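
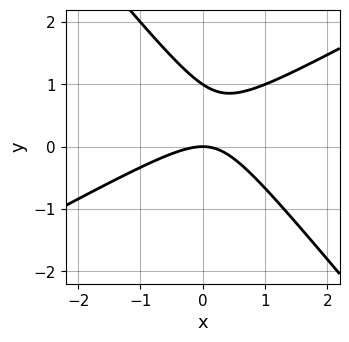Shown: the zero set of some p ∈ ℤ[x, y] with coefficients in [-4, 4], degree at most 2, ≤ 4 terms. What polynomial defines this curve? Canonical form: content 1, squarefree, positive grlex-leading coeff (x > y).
1. Degree: no degree-1 curve has this shape, so deg p = 2.
2. Against the integer gridlines: among the integer gridlines, it crosses the y-axis at y ∈ {0, 1}; it crosses the x-axis at the gridline x = 0.
3. The integer polynomial consistent with all of this is the stated p.

2*x^2 - 2*x*y - 3*y^2 + 3*y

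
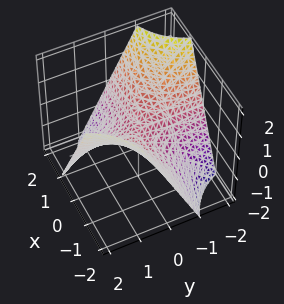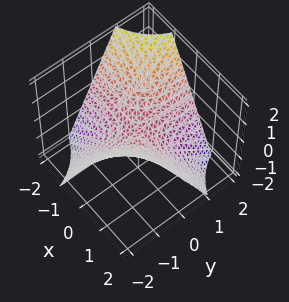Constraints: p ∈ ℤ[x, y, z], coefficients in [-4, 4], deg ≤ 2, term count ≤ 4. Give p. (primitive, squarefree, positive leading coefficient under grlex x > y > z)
1. Degree: a saddle surface; a quadric, so deg p = 2.
2. Checking where it meets the axes: every point of the y-axis in the box is on the surface; the visible x-axis segment lies entirely on the surface; one z-axis crossing is at z = 0.
3. Putting this together gives p.

x*y + z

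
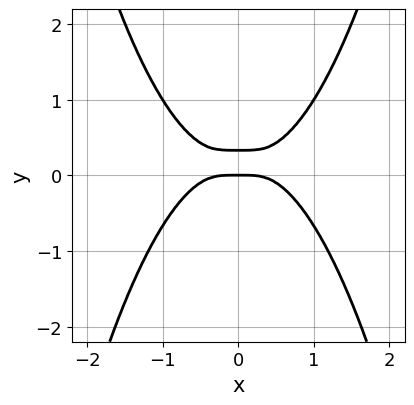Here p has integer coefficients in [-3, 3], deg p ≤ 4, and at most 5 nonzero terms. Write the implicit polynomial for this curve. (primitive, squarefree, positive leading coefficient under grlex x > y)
2*x^4 - 3*y^2 + y

(a) The degree is 4 — no degree-3 curve has this shape.
(b) Symmetries: it's symmetric under x → −x, forcing even powers of x.
(c) Checking where it meets the axes: one y-axis crossing is at y = 0; it meets the x-axis at x = 0 (among the integer gridlines).
(d) These observations pin down the coefficients.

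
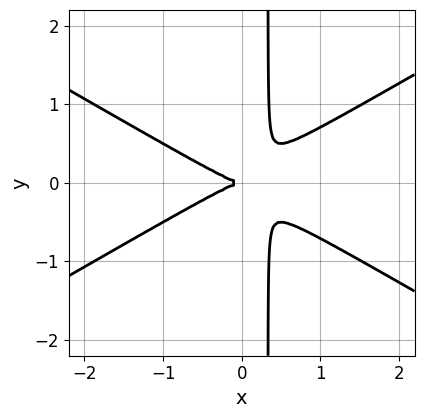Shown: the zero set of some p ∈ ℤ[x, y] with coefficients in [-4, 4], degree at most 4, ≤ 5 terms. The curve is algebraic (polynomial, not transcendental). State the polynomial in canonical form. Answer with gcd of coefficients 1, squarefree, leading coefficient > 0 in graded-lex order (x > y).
(a) The degree is 3 — a generic line meets the curve in up to 3 points.
(b) Symmetries: mirror symmetry y ↦ −y ⇒ only even powers of y.
(c) Checking where it meets the axes: one y-axis crossing is at y = 0; it meets the x-axis at x = 0 (among the integer gridlines).
(d) Solving for integer coefficients yields p as stated.

x^3 - 3*x*y^2 + y^2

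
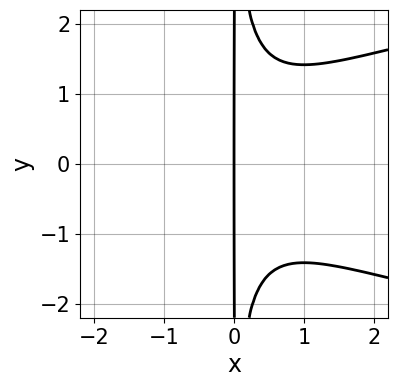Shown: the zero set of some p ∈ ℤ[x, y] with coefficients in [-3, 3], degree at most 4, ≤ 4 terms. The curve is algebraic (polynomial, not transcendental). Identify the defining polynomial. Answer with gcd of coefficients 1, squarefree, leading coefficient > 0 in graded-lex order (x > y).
First, degree: no degree-3 curve has this shape, so deg p = 4.
Next, symmetries: the y ↦ −y reflection is a symmetry, so y appears only in even powers.
Then, checking where it meets the axes: it crosses the x-axis at the gridline x = 0; every point of the y-axis in the box is on the curve.
Finally, putting this together gives p.

x^2*y^2 - x^3 - x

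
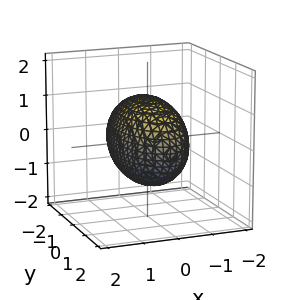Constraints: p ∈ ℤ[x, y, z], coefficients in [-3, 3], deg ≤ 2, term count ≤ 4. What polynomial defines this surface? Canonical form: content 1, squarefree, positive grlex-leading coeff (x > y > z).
3*x^2 + y^2 + 2*z^2 - 3

First, deg p = 2. A closed, bounded, convex surface; a quadric.
Then, symmetries: mirror symmetry x ↦ −x ⇒ only even powers of x; mirror symmetry z ↦ −z ⇒ only even powers of z; mirror symmetry y ↦ −y ⇒ only even powers of y.
Next, reading off the gridlines: among the integer gridlines, it crosses the x-axis at x ∈ {-1, 1}.
Finally, these observations pin down the coefficients.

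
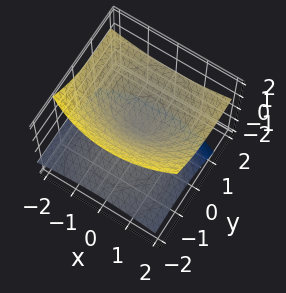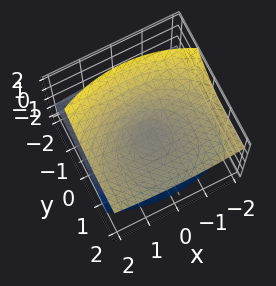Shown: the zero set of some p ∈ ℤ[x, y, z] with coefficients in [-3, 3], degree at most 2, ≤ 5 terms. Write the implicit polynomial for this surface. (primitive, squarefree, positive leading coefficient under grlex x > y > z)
First, degree: the shape is more complex than any degree-1 surface, so deg p = 2.
Then, checking where it meets the axes: it meets the y-axis at y = 0 (among the integer gridlines); it meets the x-axis at x = 0 (among the integer gridlines); it meets the z-axis at z = 0 (among the integer gridlines).
Finally, together with the visible shape, these determine p as stated.

x^2 + y^2 - 3*y*z - 3*z^2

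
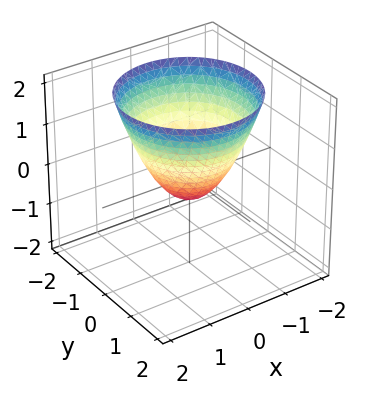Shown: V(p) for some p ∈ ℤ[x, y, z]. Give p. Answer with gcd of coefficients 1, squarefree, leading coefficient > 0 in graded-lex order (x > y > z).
Degree: the shape is more complex than any degree-1 surface, so deg p = 2.
Symmetries: every cross-section ⟂ z is a circle, so x, y appear only via x² + y².
From the visible intercepts: a circular section at z = 0 has radius between 0 and 1.
Putting this together gives p.

2*x^2 + 2*y^2 - 2*z - 1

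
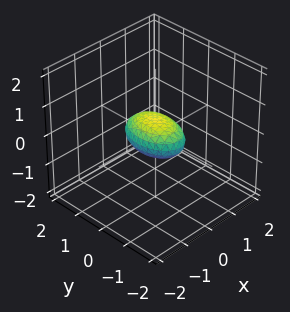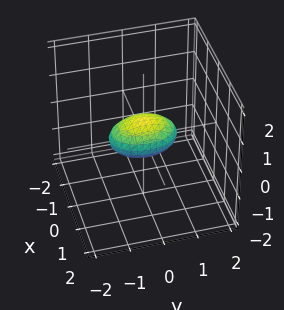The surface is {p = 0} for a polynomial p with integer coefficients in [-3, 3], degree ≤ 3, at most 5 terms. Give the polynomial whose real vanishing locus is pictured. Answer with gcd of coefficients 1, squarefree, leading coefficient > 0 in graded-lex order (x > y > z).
First, the degree is 2 — a closed, bounded, convex surface; a quadric.
Then, symmetries: mirror symmetry z ↦ −z ⇒ only even powers of z; it's symmetric under y → −y, forcing even powers of y; the x ↦ −x reflection is a symmetry, so x appears only in even powers.
Then, observable constraints: the y-axis gridline crossings are at y ∈ {-1, 1}.
Finally, solving for integer coefficients yields p as stated.

2*x^2 + y^2 + 3*z^2 - 1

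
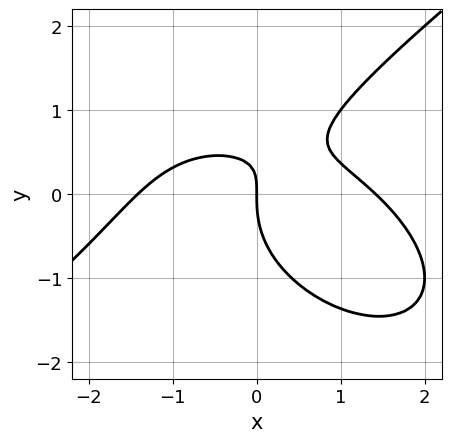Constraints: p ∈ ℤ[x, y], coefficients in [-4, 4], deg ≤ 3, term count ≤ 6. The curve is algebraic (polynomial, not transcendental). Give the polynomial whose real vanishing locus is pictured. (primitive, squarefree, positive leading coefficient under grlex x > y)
The degree is 3 — the shape is more complex than any degree-2 curve.
Observable constraints: it meets the y-axis at y = 0 (among the integer gridlines); it meets the x-axis at x = 0 (among the integer gridlines).
Matching integer coefficients to the picture gives p.

x^3 - 2*y^3 + 3*x*y - 2*x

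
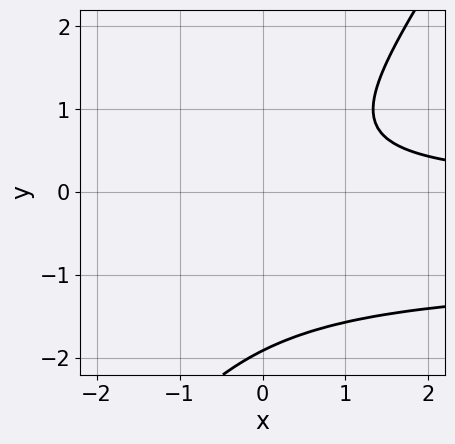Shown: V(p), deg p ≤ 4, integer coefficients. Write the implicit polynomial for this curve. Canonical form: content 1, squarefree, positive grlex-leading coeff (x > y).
3*x*y^2 - 2*y^3 + 3*x*y - 3*y^2 - 3

(a) The degree is 3 — the shape is more complex than any degree-2 curve.
(b) From the visible intercepts: no x-intercept at any integer in the box.
(c) Putting this together gives p.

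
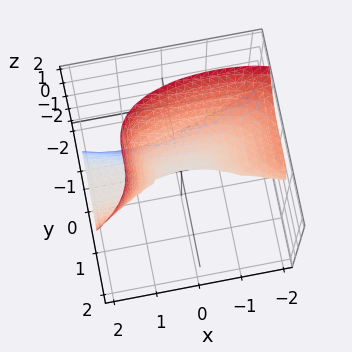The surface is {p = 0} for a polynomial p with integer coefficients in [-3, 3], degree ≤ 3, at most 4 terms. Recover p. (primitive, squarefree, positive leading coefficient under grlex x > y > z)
(a) The degree is 3 — no degree-2 surface has this shape.
(b) Against the integer gridlines: every point of the x-axis in the box is on the surface; one y-axis crossing is at y = 0.
(c) The integer polynomial consistent with all of this is the stated p.

x^2*z + x*z^2 - 3*y^3 - 2*z^2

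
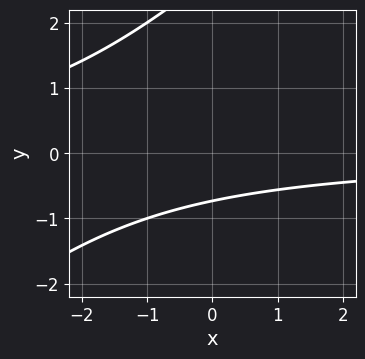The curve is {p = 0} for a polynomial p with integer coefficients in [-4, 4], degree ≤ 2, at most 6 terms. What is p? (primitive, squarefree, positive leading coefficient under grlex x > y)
x*y - y^2 + 2*y + 2

deg p = 2. A generic line meets the curve in up to 2 points.
Against the integer gridlines: the curve avoids every integer x-axis point in the box.
Assembling these constraints gives the stated polynomial.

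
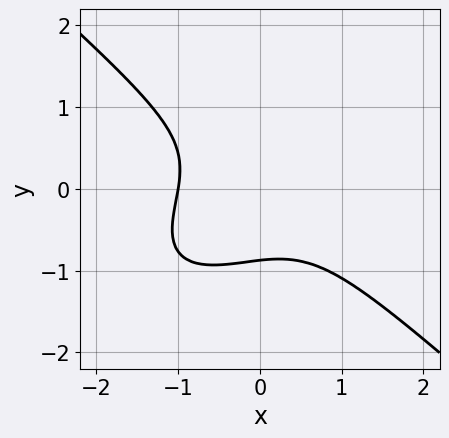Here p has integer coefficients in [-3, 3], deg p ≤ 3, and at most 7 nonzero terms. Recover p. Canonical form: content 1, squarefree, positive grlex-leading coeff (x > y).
1. Degree: no degree-2 curve has this shape, so deg p = 3.
2. From the axis intercepts and sections: it meets the x-axis at x = -1 (among the integer gridlines).
3. Putting this together gives p.

2*x^3 - x^2*y - x*y^2 + 3*y^3 + 2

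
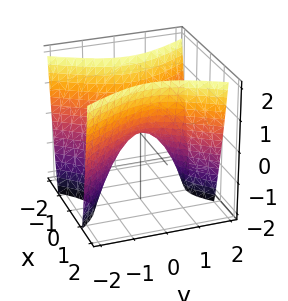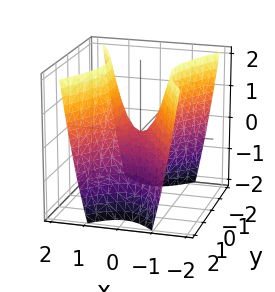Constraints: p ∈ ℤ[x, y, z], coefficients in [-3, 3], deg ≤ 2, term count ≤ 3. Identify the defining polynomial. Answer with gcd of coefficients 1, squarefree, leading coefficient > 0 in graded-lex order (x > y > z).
(a) deg p = 2. A saddle surface; a quadric.
(b) Symmetries: the x ↦ −x reflection is a symmetry, so x appears only in even powers; mirror symmetry y ↦ −y ⇒ only even powers of y.
(c) Against the integer gridlines: it crosses the x-axis at the gridline x = 0; one z-axis crossing is at z = 0; one y-axis crossing is at y = 0.
(d) Assembling these constraints gives the stated polynomial.

2*x^2 - y^2 - z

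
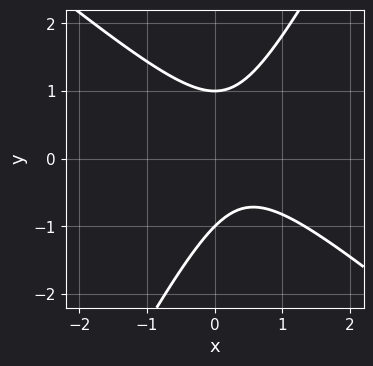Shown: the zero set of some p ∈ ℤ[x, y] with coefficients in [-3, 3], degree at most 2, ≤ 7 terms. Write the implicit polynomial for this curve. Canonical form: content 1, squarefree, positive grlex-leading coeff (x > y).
3*x^2 + 2*x*y - 2*y^2 - 2*x + 2

First, the degree is 2 — a generic line meets the curve in up to 2 points.
Then, checking where it meets the axes: it misses every integer gridline on the x-axis; the y-axis gridline crossings are at y ∈ {-1, 1}.
Finally, these observations pin down the coefficients.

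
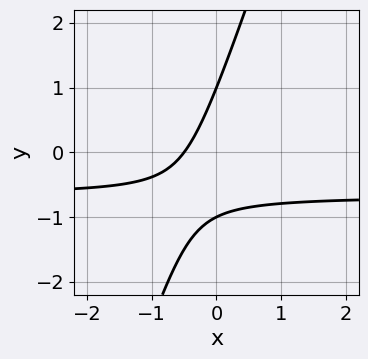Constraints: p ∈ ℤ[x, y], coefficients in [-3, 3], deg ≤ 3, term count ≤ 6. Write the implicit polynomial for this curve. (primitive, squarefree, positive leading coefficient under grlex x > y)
3*x*y - y^2 + 2*x + 1

(a) deg p = 2. No degree-1 curve has this shape.
(b) Observable constraints: the y-axis gridline crossings are at y ∈ {-1, 1}.
(c) Solving for integer coefficients yields p as stated.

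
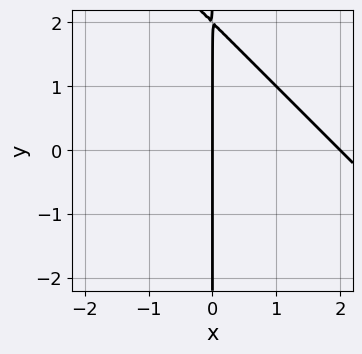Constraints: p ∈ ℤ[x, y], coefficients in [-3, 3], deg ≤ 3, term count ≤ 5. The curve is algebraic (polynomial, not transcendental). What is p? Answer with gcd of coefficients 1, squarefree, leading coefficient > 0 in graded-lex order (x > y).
x^2 + x*y - 2*x

First, the degree is 2 — no degree-1 curve has this shape.
Then, from the axis intercepts and sections: the visible y-axis segment lies entirely on the curve; among the integer gridlines, it crosses the x-axis at x ∈ {0, 2}.
Finally, these observations pin down the coefficients.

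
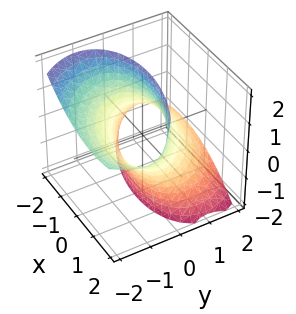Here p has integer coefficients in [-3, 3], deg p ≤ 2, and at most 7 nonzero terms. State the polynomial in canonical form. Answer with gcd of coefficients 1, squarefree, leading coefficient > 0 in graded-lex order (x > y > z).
First, deg p = 2. A generic line meets the surface in up to 2 points.
Next, from the visible intercepts: it misses every integer gridline on the z-axis; the y-axis gridline crossings are at y ∈ {-1, 1}.
Finally, matching integer coefficients to the picture gives p.

x^2 + x*y + 2*y^2 + 3*y*z - 2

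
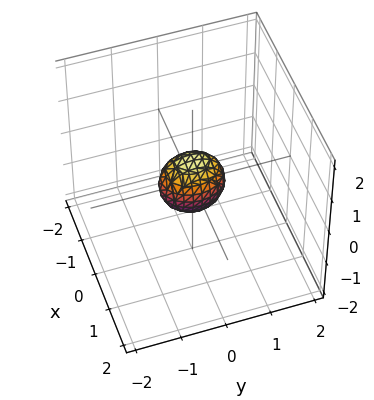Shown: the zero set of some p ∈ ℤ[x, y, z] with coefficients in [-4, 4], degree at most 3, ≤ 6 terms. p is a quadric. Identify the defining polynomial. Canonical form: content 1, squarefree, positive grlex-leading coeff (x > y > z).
3*x^2 + 2*y^2 + 2*z^2 - 1

First, deg p = 2. A closed, bounded, convex surface; a quadric.
Then, symmetries: mirror symmetry x ↦ −x ⇒ only even powers of x; it's symmetric under y → −y, forcing even powers of y; it's symmetric under z → −z, forcing even powers of z.
Finally, these observations pin down the coefficients.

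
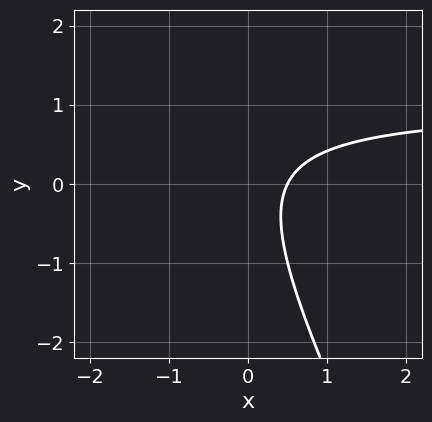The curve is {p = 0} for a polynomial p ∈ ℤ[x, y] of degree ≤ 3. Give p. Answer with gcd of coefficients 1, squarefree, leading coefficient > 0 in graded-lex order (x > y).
2*x*y + y^2 - 2*x + 1

1. The degree is 2 — a generic line meets the curve in up to 2 points.
2. Observable constraints: the curve avoids every integer y-axis point in the box.
3. Together with the visible shape, these determine p as stated.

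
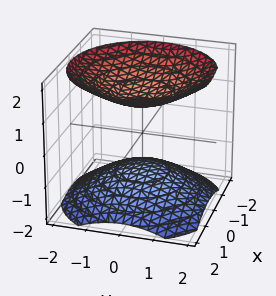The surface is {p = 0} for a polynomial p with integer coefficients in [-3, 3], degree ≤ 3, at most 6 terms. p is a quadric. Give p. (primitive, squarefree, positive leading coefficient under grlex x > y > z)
2*x^2 + 2*y^2 - 3*z^2 + 3

I count 2 distinct pieces. They look like related sheets of one shape, so recover p as a whole.
The degree is 2 — two sheets facing apart; a quadric.
Symmetries: it's symmetric under z → −z, forcing even powers of z; rotational symmetry about the z-axis ⇒ p depends on x, y only through x² + y².
Observable constraints: it misses every integer gridline on the y-axis; it misses every integer gridline on the x-axis; among the integer gridlines, it crosses the z-axis at z ∈ {-1, 1}.
The integer polynomial consistent with all of this is the stated p.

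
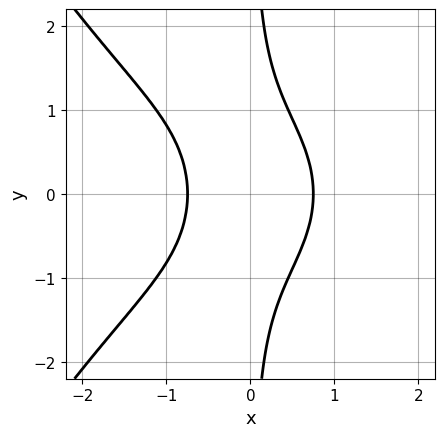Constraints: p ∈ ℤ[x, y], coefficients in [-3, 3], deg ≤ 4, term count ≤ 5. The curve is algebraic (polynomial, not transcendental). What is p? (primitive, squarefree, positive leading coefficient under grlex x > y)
Degree: no degree-3 curve has this shape, so deg p = 4.
Symmetries: the y ↦ −y reflection is a symmetry, so y appears only in even powers.
Against the integer gridlines: no y-intercept at any integer in the box.
Together with the visible shape, these determine p as stated.

x^4 + 3*x*y^2 + 3*x^2 - 2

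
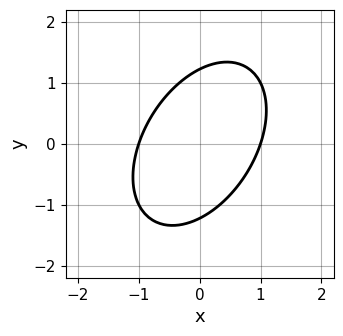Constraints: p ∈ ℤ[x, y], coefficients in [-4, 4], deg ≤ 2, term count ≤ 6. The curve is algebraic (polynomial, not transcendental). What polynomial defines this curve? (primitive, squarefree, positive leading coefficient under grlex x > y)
1. The degree is 2 — the shape is more complex than any degree-1 curve.
2. From the visible intercepts: among the integer gridlines, it crosses the x-axis at x ∈ {-1, 1}.
3. Assembling these constraints gives the stated polynomial.

3*x^2 - 2*x*y + 2*y^2 - 3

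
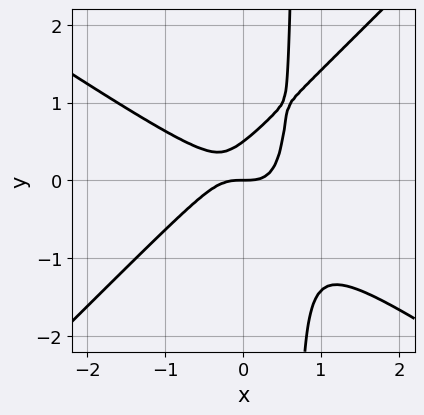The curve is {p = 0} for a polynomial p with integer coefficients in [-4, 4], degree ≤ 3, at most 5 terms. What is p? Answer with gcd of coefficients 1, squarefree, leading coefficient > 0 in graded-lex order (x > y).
(a) Degree: no degree-2 curve has this shape, so deg p = 3.
(b) From the axis intercepts and sections: it meets the y-axis at y = 0 (among the integer gridlines); it crosses the x-axis at the gridline x = 0.
(c) Together with the visible shape, these determine p as stated.

2*x^3 + x^2*y - 3*x*y^2 + 2*y^2 - y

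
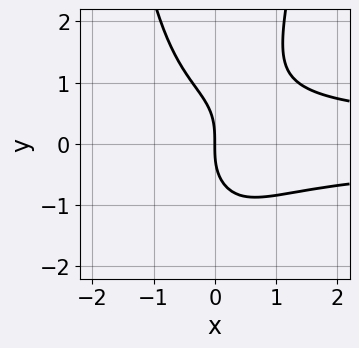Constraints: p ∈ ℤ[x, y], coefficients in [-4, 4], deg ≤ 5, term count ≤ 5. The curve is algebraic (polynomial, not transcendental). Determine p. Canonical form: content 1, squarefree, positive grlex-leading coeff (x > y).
deg p = 4. A generic line meets the curve in up to 4 points.
Checking where it meets the axes: it meets the y-axis at y = 0 (among the integer gridlines); it meets the x-axis at x = 0 (among the integer gridlines).
Together with the visible shape, these determine p as stated.

2*x^2*y^2 - y^3 - 2*x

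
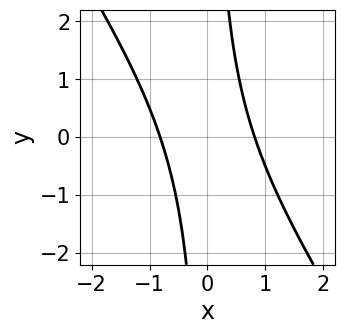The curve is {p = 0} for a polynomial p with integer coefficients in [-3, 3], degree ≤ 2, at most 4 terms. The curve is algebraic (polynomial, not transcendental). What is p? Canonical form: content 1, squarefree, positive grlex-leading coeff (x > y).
The degree is 2 — the shape is more complex than any degree-1 curve.
From the axis intercepts and sections: no y-intercept at any integer in the box.
Solving for integer coefficients yields p as stated.

3*x^2 + 2*x*y - 2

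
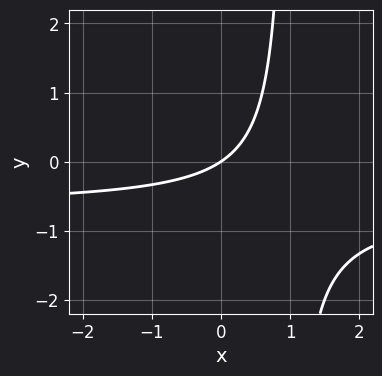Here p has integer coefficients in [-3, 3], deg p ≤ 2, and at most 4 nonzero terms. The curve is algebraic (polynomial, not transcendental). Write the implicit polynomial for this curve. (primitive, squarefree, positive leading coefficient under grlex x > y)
3*x*y + 2*x - 3*y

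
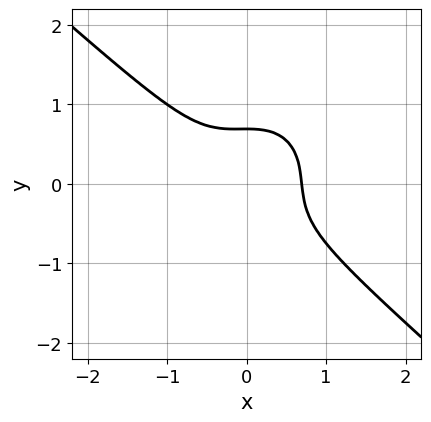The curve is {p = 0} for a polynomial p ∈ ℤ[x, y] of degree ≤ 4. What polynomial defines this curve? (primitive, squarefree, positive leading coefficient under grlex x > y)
1. The degree is 3 — a generic line meets the curve in up to 3 points.
2. Matching integer coefficients to the picture gives p.

3*x^3 + x^2*y + 3*y^3 - 1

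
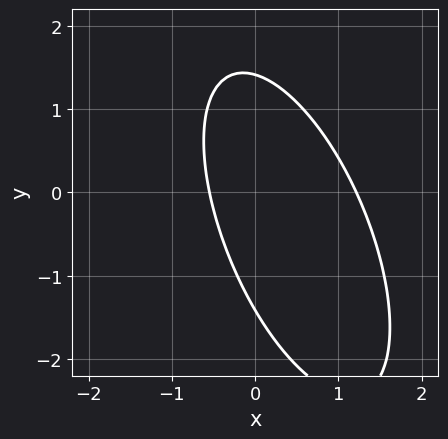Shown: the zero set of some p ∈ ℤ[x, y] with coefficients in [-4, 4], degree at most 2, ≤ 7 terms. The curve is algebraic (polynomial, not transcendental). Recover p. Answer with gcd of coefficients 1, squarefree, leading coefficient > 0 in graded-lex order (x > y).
3*x^2 + 2*x*y + y^2 - 2*x - 2

(a) deg p = 2. A generic line meets the curve in up to 2 points.
(b) Solving for integer coefficients yields p as stated.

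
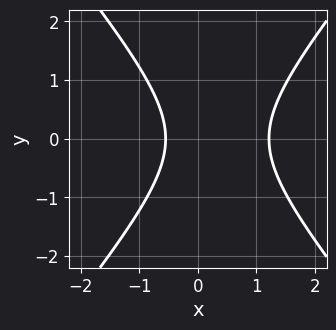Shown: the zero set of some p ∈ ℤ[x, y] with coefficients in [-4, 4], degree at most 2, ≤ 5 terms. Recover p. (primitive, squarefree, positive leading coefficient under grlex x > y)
3*x^2 - 2*y^2 - 2*x - 2

deg p = 2.
Symmetries: the y ↦ −y reflection is a symmetry, so y appears only in even powers.
Checking where it meets the axes: no y-intercept at any integer in the box.
These observations pin down the coefficients.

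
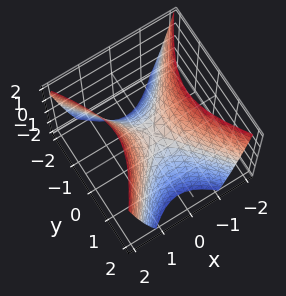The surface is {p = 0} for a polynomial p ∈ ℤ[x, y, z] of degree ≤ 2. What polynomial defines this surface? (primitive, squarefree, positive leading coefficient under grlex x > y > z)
(a) The degree is 2 — a hyperbolic paraboloid; a quadric.
(b) Symmetries: the x ↦ −x reflection is a symmetry, so x appears only in even powers; it's symmetric under y → −y, forcing even powers of y.
(c) From the visible intercepts: one x-axis crossing is at x = 0; it meets the y-axis at y = 0 (among the integer gridlines); it crosses the z-axis at the gridline z = 0.
(d) Solving for integer coefficients yields p as stated.

3*x^2 - 2*y^2 - 2*z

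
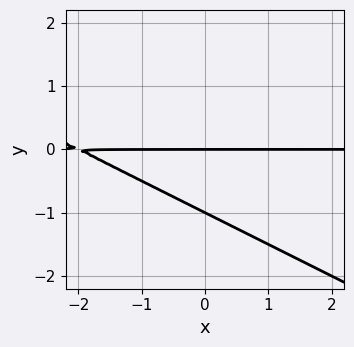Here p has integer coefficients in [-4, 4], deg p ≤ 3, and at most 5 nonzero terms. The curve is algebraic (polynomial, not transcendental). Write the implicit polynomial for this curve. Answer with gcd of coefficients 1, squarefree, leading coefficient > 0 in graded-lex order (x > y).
deg p = 2. The shape is more complex than any degree-1 curve.
Against the integer gridlines: the y-axis gridline crossings are at y ∈ {-1, 0}; the visible x-axis segment lies entirely on the curve.
These observations pin down the coefficients.

x*y + 2*y^2 + 2*y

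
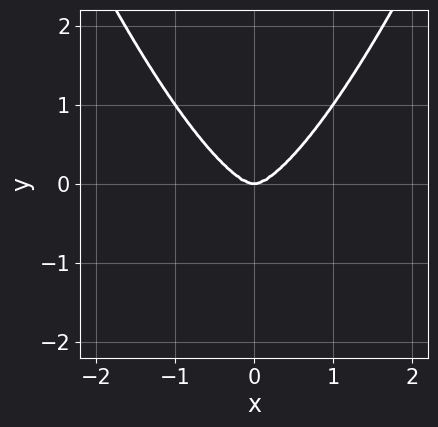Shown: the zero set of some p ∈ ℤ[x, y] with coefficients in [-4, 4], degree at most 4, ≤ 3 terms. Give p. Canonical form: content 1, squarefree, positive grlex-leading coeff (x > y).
1. The degree is 4 — no degree-3 curve has this shape.
2. Symmetries: the x ↦ −x reflection is a symmetry, so x appears only in even powers.
3. Reading off the gridlines: it meets the x-axis at x = 0 (among the integer gridlines); one y-axis crossing is at y = 0.
4. The integer polynomial consistent with all of this is the stated p.

3*x^4 - x^2*y - 2*y^3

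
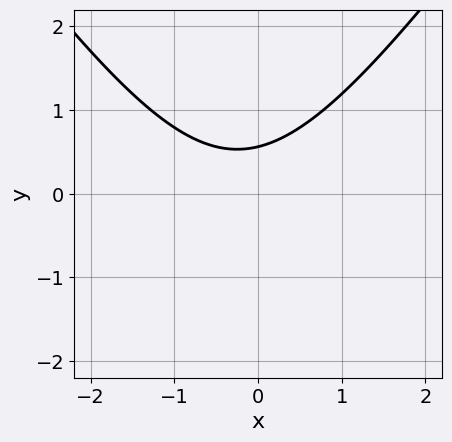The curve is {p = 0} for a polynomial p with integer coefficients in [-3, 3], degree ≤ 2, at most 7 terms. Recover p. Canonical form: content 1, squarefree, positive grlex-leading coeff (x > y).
2*x^2 - y^2 + x - 3*y + 2

Degree: a generic line meets the curve in up to 2 points, so deg p = 2.
Against the integer gridlines: it misses every integer gridline on the x-axis.
The integer polynomial consistent with all of this is the stated p.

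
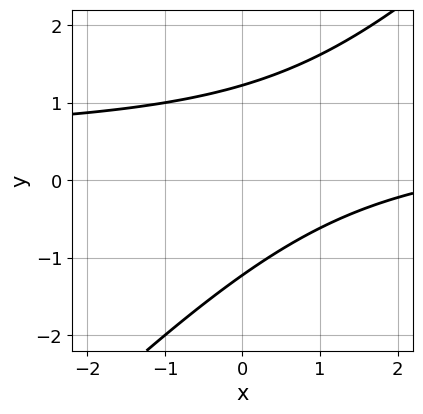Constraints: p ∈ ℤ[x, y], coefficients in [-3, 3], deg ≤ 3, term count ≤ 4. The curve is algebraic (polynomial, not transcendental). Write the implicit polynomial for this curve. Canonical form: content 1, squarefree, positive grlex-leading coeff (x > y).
2*x*y - 2*y^2 - x + 3

First, deg p = 2. A generic line meets the curve in up to 2 points.
Next, against the integer gridlines: no x-intercept at any integer in the box.
Finally, putting this together gives p.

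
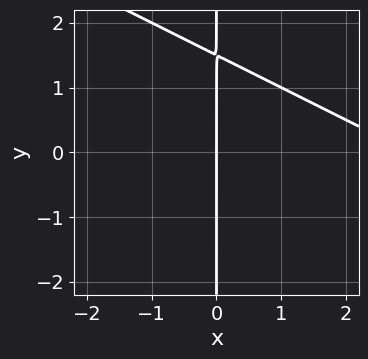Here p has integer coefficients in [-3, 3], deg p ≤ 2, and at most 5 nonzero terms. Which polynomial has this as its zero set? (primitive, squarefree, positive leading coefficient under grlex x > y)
x^2 + 2*x*y - 3*x

Degree: no degree-1 curve has this shape, so deg p = 2.
Checking where it meets the axes: one x-axis crossing is at x = 0; every point of the y-axis in the box is on the curve.
Fitting integer coefficients to these (and the overall shape) gives p.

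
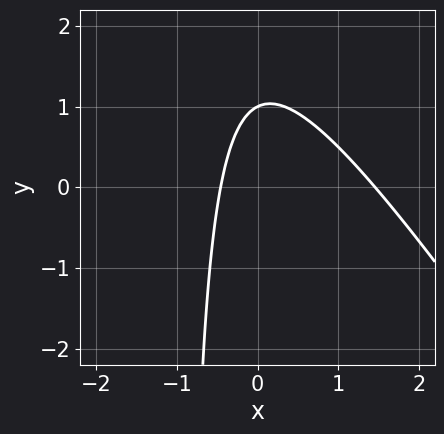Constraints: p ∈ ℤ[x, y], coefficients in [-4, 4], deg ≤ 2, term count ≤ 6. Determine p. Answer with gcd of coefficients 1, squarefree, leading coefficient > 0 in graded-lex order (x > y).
3*x^2 + 2*x*y - 3*x + 2*y - 2

First, the degree is 2 — no degree-1 curve has this shape.
Then, reading off the gridlines: it meets the y-axis at y = 1 (among the integer gridlines).
Finally, matching integer coefficients to the picture gives p.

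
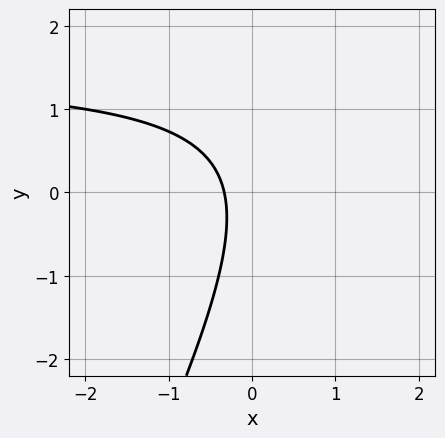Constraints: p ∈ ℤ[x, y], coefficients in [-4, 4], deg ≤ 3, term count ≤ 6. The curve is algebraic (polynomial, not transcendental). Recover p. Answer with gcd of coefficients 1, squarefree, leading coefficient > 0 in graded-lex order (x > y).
2*x*y - y^2 - 3*x - 1

Degree: a generic line meets the curve in up to 2 points, so deg p = 2.
Checking where it meets the axes: the curve avoids every integer y-axis point in the box.
Fitting integer coefficients to these (and the overall shape) gives p.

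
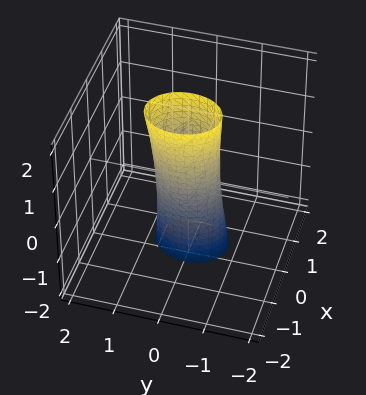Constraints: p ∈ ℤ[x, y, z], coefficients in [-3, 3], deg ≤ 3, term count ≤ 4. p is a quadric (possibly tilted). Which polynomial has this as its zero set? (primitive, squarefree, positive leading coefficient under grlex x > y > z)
3*x^2 + x*z + 2*y^2 - 1

1. The degree is 2 — no degree-1 surface has this shape.
2. Checking where it meets the axes: the surface avoids every integer z-axis point in the box.
3. The integer polynomial consistent with all of this is the stated p.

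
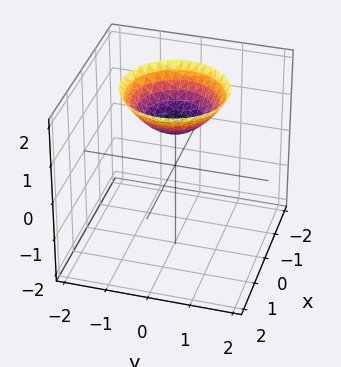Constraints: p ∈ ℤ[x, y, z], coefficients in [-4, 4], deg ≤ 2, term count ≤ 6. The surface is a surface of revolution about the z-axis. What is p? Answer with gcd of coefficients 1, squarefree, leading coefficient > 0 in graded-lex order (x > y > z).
2*x^2 + 2*y^2 - 3*z + 3

1. Degree: the shape is more complex than any degree-1 surface, so deg p = 2.
2. Symmetry: every cross-section ⟂ z is a circle, so x, y appear only via x² + y².
3. Observable constraints: it misses every integer gridline on the y-axis; a circular section at z = 2 has radius between 1 and 2; the surface avoids every integer x-axis point in the box.
4. Fitting integer coefficients to these (and the overall shape) gives p.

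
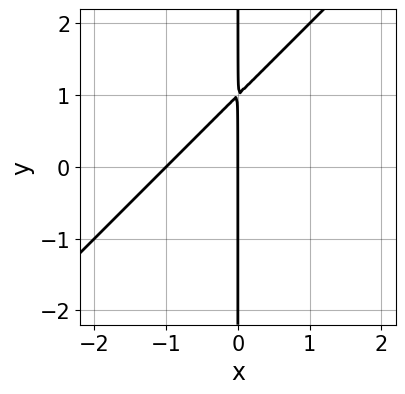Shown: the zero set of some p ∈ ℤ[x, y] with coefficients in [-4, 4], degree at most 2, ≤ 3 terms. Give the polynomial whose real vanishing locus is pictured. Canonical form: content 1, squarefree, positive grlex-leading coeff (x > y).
First, the degree is 2 — the shape is more complex than any degree-1 curve.
Next, reading off the gridlines: the visible y-axis segment lies entirely on the curve; the x-axis gridline crossings are at x ∈ {-1, 0}.
Finally, putting this together gives p.

x^2 - x*y + x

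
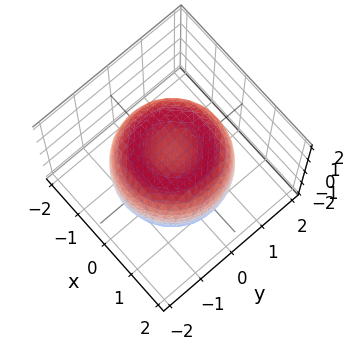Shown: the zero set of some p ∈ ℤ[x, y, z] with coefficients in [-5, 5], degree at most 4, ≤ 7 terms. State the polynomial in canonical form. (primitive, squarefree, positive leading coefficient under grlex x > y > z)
(a) Degree: a generic line meets the surface in up to 4 points, so deg p = 4.
(b) Symmetries: rotational symmetry about the z-axis ⇒ p depends on x, y only through x² + y².
(c) Against the integer gridlines: among the integer gridlines, it crosses the z-axis at z ∈ {-1, 1}; a circular section at z = 1 has radius between 1 and 2.
(d) Matching integer coefficients to the picture gives p.

2*x^4 + 4*x^2*y^2 + 2*y^4 - 3*x^2 - 3*y^2 + 3*z^2 - 3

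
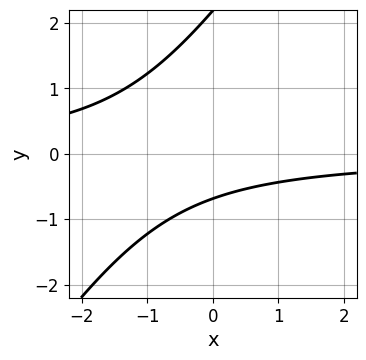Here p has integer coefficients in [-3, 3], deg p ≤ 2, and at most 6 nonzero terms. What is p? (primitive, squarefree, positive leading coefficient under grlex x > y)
(a) The degree is 2 — no degree-1 curve has this shape.
(b) From the visible intercepts: no x-intercept at any integer in the box.
(c) Fitting integer coefficients to these (and the overall shape) gives p.

3*x*y - 2*y^2 + 3*y + 3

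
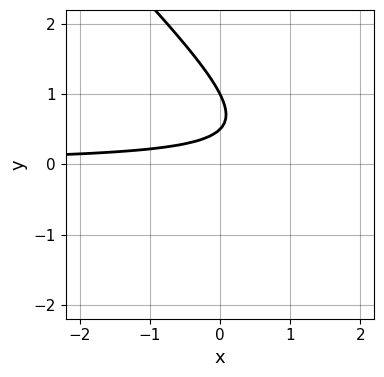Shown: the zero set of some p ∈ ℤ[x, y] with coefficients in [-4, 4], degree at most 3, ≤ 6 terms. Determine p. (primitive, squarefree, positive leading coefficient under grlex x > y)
2*x*y + 2*y^2 - 3*y + 1

(a) deg p = 2.
(b) From the visible intercepts: the curve avoids every integer x-axis point in the box; it crosses the y-axis at the gridline y = 1.
(c) Together with the visible shape, these determine p as stated.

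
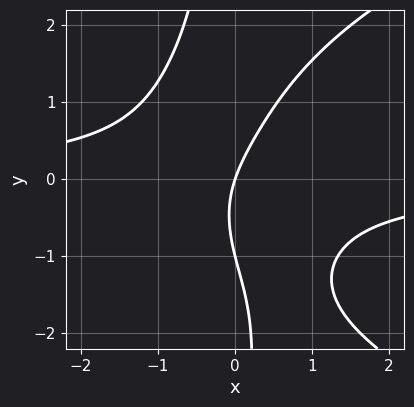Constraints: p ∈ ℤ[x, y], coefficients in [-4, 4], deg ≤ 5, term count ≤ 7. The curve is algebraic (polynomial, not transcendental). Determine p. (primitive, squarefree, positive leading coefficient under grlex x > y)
x*y^3 - 3*x^2*y + y^2 - 3*x + y

(a) The degree is 4 — the shape is more complex than any degree-3 curve.
(b) Checking where it meets the axes: it crosses the x-axis at the gridline x = 0; the y-axis gridline crossings are at y ∈ {-1, 0}.
(c) Putting this together gives p.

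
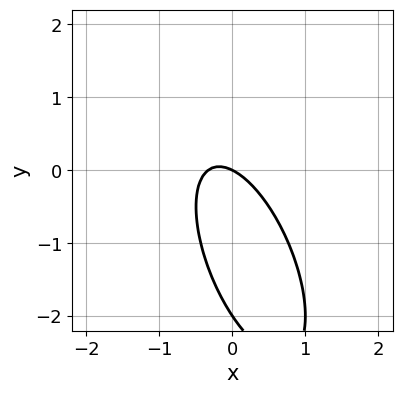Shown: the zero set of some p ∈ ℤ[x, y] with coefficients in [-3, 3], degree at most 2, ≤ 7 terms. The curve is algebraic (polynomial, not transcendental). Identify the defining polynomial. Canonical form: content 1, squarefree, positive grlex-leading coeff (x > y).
3*x^2 + 2*x*y + y^2 + x + 2*y

First, the degree is 2 — a generic line meets the curve in up to 2 points.
Then, from the axis intercepts and sections: it crosses the x-axis at the gridline x = 0; the y-axis gridline crossings are at y ∈ {-2, 0}.
Finally, these observations pin down the coefficients.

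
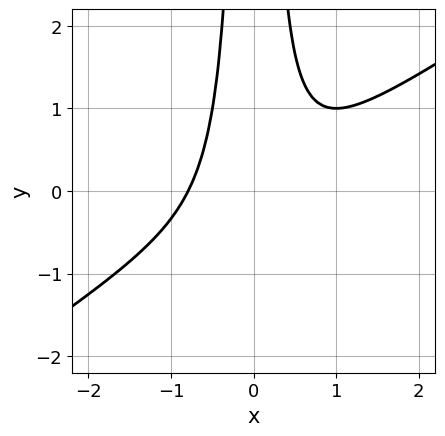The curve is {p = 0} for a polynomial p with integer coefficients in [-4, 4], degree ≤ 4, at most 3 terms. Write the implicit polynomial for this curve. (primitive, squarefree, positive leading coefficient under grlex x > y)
2*x^3 - 3*x^2*y + 1

Degree: the shape is more complex than any degree-2 curve, so deg p = 3.
Checking where it meets the axes: no y-intercept at any integer in the box.
These observations pin down the coefficients.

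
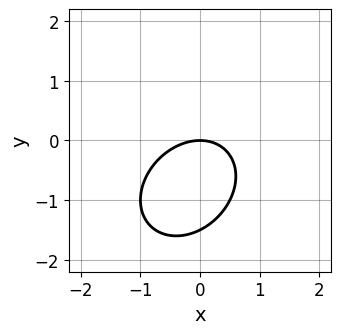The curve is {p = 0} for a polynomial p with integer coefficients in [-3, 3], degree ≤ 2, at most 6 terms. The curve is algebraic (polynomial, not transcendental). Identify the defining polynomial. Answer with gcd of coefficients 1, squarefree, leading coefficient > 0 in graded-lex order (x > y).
2*x^2 - x*y + 2*y^2 + 3*y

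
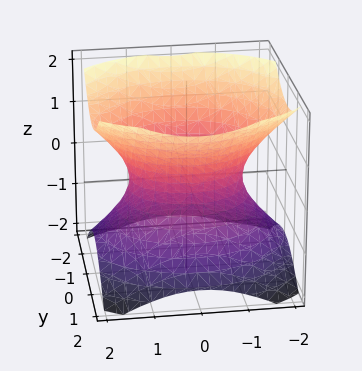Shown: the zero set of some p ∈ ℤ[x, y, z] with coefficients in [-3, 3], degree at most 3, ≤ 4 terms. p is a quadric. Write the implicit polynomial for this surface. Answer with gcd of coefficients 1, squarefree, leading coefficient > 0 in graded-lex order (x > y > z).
First, the degree is 2 — one connected sheet with a waist; a quadric.
Next, symmetries: the z ↦ −z reflection is a symmetry, so z appears only in even powers; it's symmetric under x → −x, forcing even powers of x; it's symmetric under y → −y, forcing even powers of y.
Then, against the integer gridlines: the y-axis gridline crossings are at y ∈ {-1, 1}; it misses every integer gridline on the z-axis.
Finally, fitting integer coefficients to these (and the overall shape) gives p.

2*x^2 + 3*y^2 - 3*z^2 - 3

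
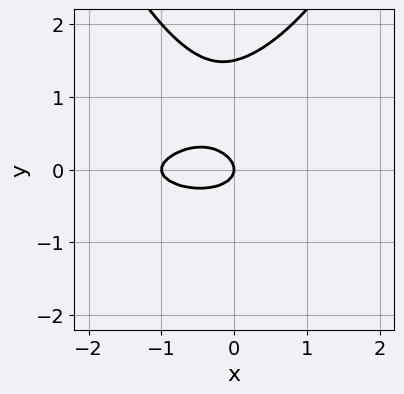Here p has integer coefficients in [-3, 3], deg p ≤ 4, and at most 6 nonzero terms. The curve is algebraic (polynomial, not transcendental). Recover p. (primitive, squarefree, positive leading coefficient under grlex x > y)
x^2*y^2 - 2*y^3 + x^2 + 3*y^2 + x

(a) Degree: no degree-3 curve has this shape, so deg p = 4.
(b) From the visible intercepts: among the integer gridlines, it crosses the x-axis at x ∈ {-1, 0}; one y-axis crossing is at y = 0.
(c) Assembling these constraints gives the stated polynomial.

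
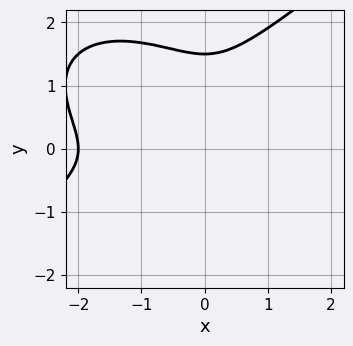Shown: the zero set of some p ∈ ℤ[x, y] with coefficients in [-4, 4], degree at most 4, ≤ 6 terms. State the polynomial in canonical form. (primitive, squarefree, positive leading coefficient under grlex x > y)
x^3 - 2*y^3 + 2*x^2 + 3*y^2

Degree: the shape is more complex than any degree-2 curve, so deg p = 3.
From the visible intercepts: it meets the x-axis at x = -2 (among the integer gridlines).
Fitting integer coefficients to these (and the overall shape) gives p.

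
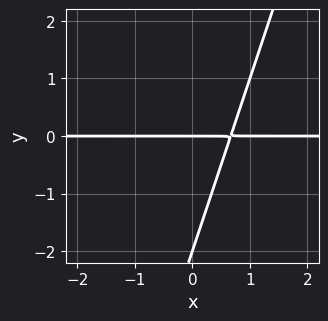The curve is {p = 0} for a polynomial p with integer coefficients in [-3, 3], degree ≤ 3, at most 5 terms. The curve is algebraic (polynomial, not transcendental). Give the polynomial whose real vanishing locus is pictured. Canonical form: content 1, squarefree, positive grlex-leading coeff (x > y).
3*x*y - y^2 - 2*y

Degree: a generic line meets the curve in up to 2 points, so deg p = 2.
From the visible intercepts: the y-axis gridline crossings are at y ∈ {-2, 0}; the visible x-axis segment lies entirely on the curve.
These observations pin down the coefficients.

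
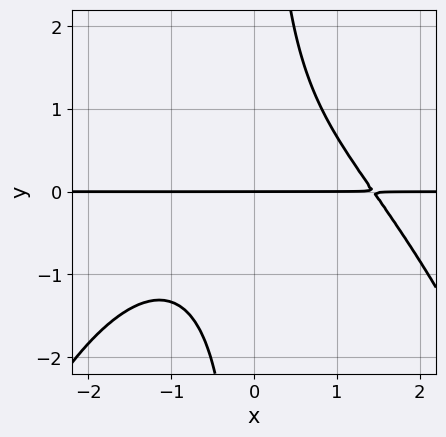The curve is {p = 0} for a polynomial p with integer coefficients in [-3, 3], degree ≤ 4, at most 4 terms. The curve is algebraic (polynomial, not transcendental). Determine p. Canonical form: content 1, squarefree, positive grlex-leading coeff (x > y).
x^3*y + 3*x*y^2 - 3*y

Degree: a generic line meets the curve in up to 4 points, so deg p = 4.
From the axis intercepts and sections: the visible x-axis segment lies entirely on the curve; it crosses the y-axis at the gridline y = 0.
Fitting integer coefficients to these (and the overall shape) gives p.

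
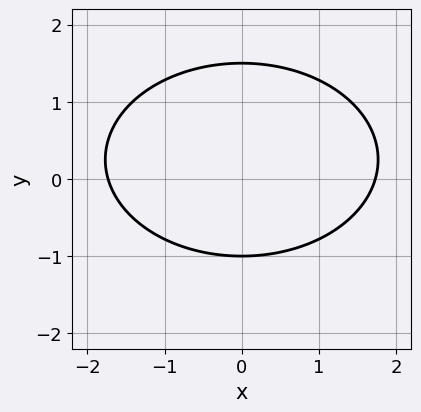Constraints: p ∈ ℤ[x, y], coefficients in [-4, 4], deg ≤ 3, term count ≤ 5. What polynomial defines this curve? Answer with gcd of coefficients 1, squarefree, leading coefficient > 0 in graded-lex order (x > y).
x^2 + 2*y^2 - y - 3

The degree is 2 — the shape is more complex than any degree-1 curve.
Symmetries: the x ↦ −x reflection is a symmetry, so x appears only in even powers.
From the visible intercepts: it meets the y-axis at y = -1 (among the integer gridlines).
Assembling these constraints gives the stated polynomial.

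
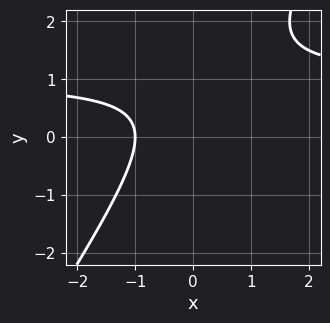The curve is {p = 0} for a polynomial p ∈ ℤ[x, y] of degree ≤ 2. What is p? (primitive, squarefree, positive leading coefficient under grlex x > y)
3*x*y - 2*y^2 - 3*x + 3*y - 3

First, deg p = 2. A generic line meets the curve in up to 2 points.
Next, checking where it meets the axes: one x-axis crossing is at x = -1; it misses every integer gridline on the y-axis.
Finally, together with the visible shape, these determine p as stated.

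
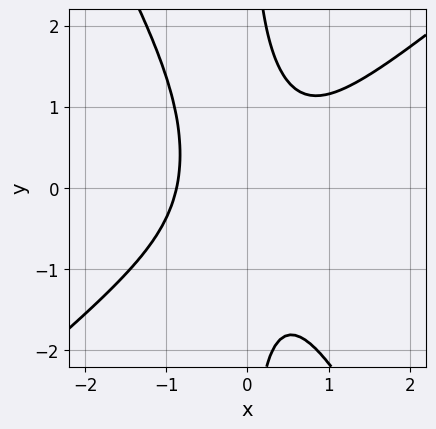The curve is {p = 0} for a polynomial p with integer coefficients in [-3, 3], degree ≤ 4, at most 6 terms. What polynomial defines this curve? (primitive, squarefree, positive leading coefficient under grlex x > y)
Degree: the shape is more complex than any degree-2 curve, so deg p = 3.
Observable constraints: no y-intercept at any integer in the box.
Putting this together gives p.

3*x^3 - 2*x^2*y - 2*x*y^2 + 2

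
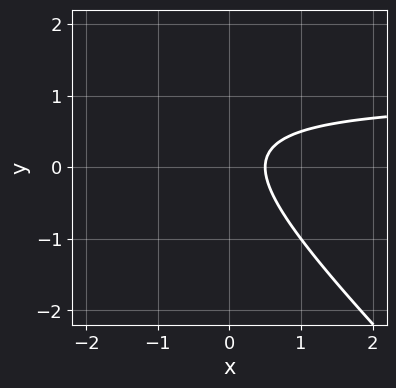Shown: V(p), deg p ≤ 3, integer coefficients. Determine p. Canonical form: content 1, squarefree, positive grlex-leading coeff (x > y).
deg p = 2.
Reading off the gridlines: it misses every integer gridline on the y-axis.
These observations pin down the coefficients.

2*x*y + 2*y^2 - 2*x - y + 1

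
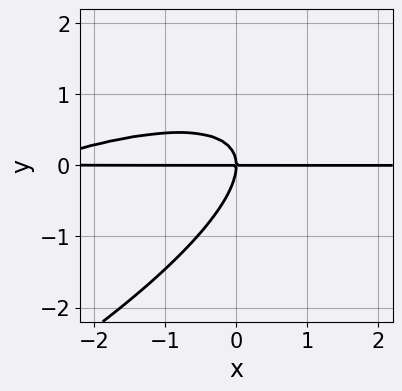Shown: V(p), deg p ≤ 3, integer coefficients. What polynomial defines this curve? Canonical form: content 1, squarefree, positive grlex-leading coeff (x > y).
(a) Degree: a generic line meets the curve in up to 3 points, so deg p = 3.
(b) Checking where it meets the axes: it meets the y-axis at y = 0 (among the integer gridlines); the visible x-axis segment lies entirely on the curve.
(c) Putting this together gives p.

x^2*y - 3*x*y^2 + 3*y^3 + 3*x*y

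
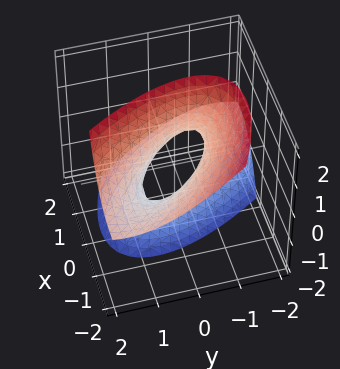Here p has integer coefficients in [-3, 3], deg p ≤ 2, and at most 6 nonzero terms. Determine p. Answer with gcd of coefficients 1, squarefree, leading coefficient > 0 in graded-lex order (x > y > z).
2*x^2 + 3*x*y + 3*x*z + 2*y^2 - z^2 - 1

1. Degree: a generic line meets the surface in up to 2 points, so deg p = 2.
2. Observable constraints: it misses every integer gridline on the z-axis.
3. The integer polynomial consistent with all of this is the stated p.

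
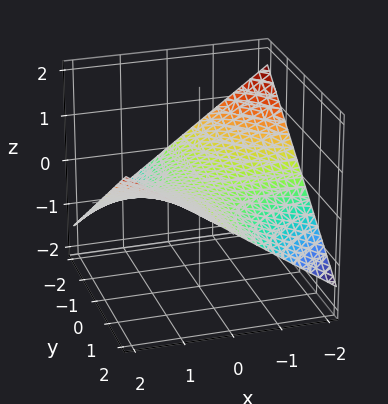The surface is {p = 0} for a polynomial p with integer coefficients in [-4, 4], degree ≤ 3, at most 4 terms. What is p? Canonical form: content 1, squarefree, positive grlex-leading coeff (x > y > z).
x*y - 3*z

(a) Degree: a hyperbolic paraboloid; a quadric, so deg p = 2.
(b) From the visible intercepts: the visible x-axis segment lies entirely on the surface; the visible y-axis segment lies entirely on the surface; it crosses the z-axis at the gridline z = 0.
(c) Solving for integer coefficients yields p as stated.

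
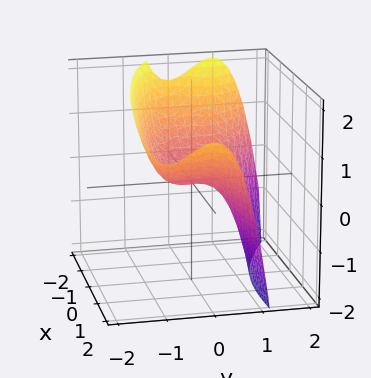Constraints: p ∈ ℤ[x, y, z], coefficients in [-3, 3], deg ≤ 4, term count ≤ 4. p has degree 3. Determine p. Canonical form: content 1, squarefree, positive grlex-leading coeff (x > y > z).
(a) deg p = 3. A generic line meets the surface in up to 3 points.
(b) Observable constraints: it meets the y-axis at y = 0 (among the integer gridlines); one x-axis crossing is at x = 0.
(c) Solving for integer coefficients yields p as stated.

2*x*y^2 + 3*y^3 - x^2 + 3*z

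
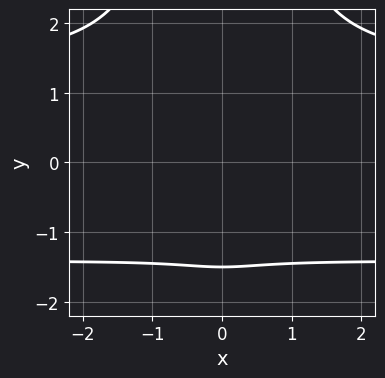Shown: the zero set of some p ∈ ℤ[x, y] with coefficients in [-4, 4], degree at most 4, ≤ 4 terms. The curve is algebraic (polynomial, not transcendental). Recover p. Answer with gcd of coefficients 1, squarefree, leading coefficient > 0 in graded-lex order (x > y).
1. deg p = 4.
2. Symmetries: the x ↦ −x reflection is a symmetry, so x appears only in even powers.
3. Observable constraints: it misses every integer gridline on the x-axis.
4. Together with the visible shape, these determine p as stated.

x^2*y^2 - 2*x^2 - 2*y - 3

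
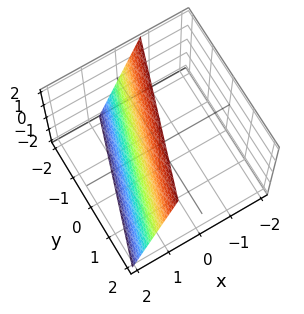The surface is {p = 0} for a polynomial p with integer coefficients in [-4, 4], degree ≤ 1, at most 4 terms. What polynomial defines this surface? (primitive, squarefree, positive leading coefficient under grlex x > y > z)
3*x - y + z - 2

1. deg p = 1. Every cross-section is a straight line — this is a plane.
2. Observable constraints: it meets the y-axis at y = -2 (among the integer gridlines); one z-axis crossing is at z = 2.
3. These observations pin down the coefficients.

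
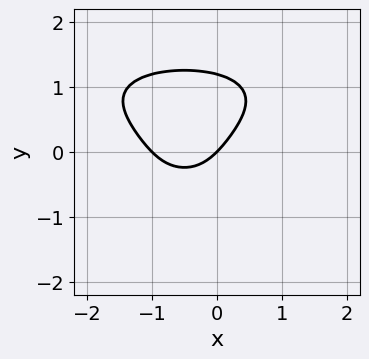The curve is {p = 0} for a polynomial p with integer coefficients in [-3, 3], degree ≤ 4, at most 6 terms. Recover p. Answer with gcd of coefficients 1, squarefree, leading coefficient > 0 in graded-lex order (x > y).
2*y^4 - y^3 + 2*x^2 + 2*x - 2*y

1. The degree is 4 — a generic line meets the curve in up to 4 points.
2. Checking where it meets the axes: the x-axis gridline crossings are at x ∈ {-1, 0}; one y-axis crossing is at y = 0.
3. The integer polynomial consistent with all of this is the stated p.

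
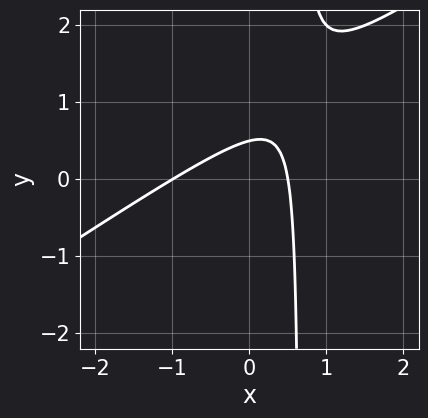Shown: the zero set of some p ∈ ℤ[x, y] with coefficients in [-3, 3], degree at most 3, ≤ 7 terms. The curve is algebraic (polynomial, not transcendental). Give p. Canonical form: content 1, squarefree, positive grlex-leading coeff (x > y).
2*x^2 - 3*x*y + x + 2*y - 1

The degree is 2 — a generic line meets the curve in up to 2 points.
Reading off the gridlines: it meets the x-axis at x = -1 (among the integer gridlines).
Assembling these constraints gives the stated polynomial.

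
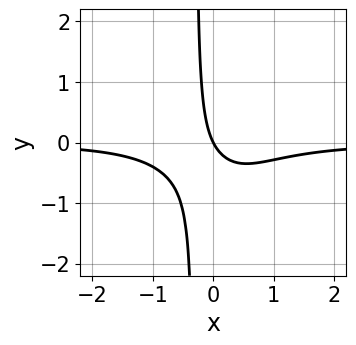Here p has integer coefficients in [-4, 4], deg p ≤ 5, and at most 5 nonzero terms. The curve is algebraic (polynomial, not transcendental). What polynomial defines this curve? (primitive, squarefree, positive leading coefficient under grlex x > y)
First, deg p = 4. No degree-3 curve has this shape.
Then, observable constraints: it meets the x-axis at x = 0 (among the integer gridlines); one y-axis crossing is at y = 0.
Finally, together with the visible shape, these determine p as stated.

3*x^3*y + 3*x*y + 2*x + y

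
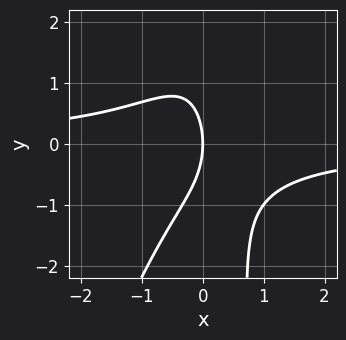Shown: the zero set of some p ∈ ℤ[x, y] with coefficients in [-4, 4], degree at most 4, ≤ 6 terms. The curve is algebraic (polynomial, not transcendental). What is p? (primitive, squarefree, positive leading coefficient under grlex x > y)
3*x^2*y - x*y^2 + y^2 + 3*x

1. deg p = 3. A generic line meets the curve in up to 3 points.
2. Observable constraints: one y-axis crossing is at y = 0; one x-axis crossing is at x = 0.
3. These observations pin down the coefficients.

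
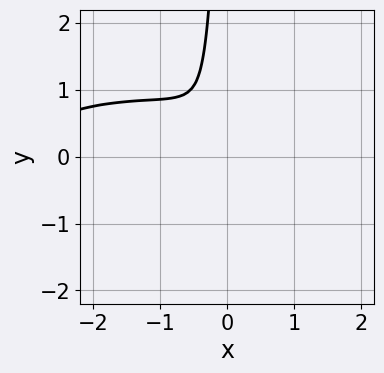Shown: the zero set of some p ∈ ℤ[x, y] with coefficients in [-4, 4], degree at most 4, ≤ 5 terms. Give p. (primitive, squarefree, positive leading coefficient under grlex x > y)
2*x*y^3 + x^3 + 3*x*y^2 + 3*x^2 + 2*y^2

First, deg p = 4. A generic line meets the curve in up to 4 points.
Finally, the integer polynomial consistent with all of this is the stated p.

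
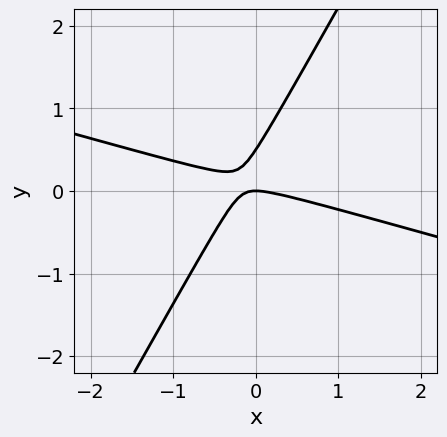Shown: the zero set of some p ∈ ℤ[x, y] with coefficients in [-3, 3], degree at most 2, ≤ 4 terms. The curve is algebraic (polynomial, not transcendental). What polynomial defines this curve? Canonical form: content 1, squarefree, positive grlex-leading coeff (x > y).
deg p = 2. The shape is more complex than any degree-1 curve.
Against the integer gridlines: it crosses the x-axis at the gridline x = 0; one y-axis crossing is at y = 0.
These observations pin down the coefficients.

x^2 + 3*x*y - 2*y^2 + y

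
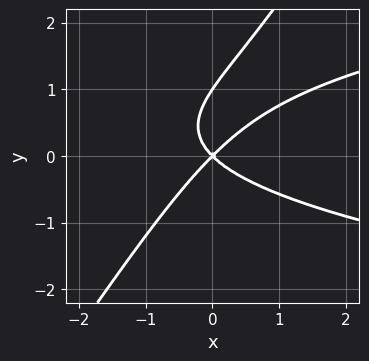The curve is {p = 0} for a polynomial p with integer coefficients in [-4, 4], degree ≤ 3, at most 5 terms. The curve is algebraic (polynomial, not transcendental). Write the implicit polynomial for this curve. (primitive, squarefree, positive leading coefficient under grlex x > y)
3*x*y^2 - 2*y^3 - 2*x^2 + 2*y^2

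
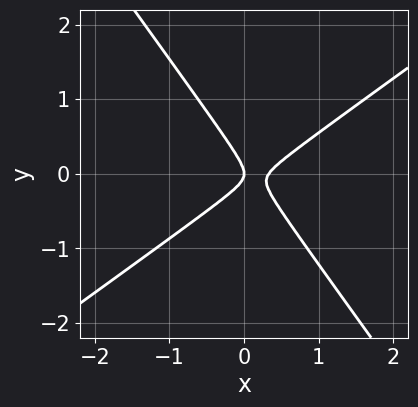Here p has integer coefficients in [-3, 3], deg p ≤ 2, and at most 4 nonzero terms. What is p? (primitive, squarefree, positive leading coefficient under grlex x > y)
3*x^2 - 2*x*y - 3*y^2 - x

1. Degree: the shape is more complex than any degree-1 curve, so deg p = 2.
2. Checking where it meets the axes: one y-axis crossing is at y = 0; one x-axis crossing is at x = 0.
3. Assembling these constraints gives the stated polynomial.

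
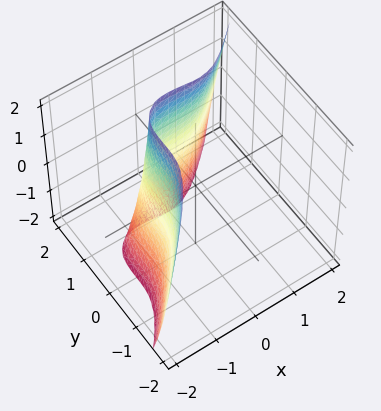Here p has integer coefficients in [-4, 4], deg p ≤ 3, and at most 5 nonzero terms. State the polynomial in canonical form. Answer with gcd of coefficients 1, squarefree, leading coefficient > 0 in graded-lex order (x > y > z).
2*x^3 - x^2*z - 2*y^3 + 2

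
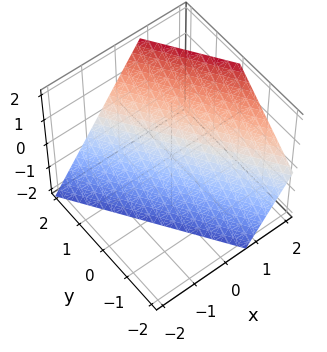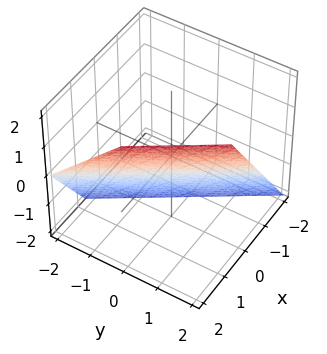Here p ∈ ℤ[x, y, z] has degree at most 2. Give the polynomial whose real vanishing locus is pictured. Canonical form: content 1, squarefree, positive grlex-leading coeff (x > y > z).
3*x + 2*y - 2*z - 2

First, deg p = 1. Every cross-section is a straight line — this is a plane.
Then, reading off the gridlines: it meets the z-axis at z = -1 (among the integer gridlines); it meets the y-axis at y = 1 (among the integer gridlines).
Finally, fitting integer coefficients to these (and the overall shape) gives p.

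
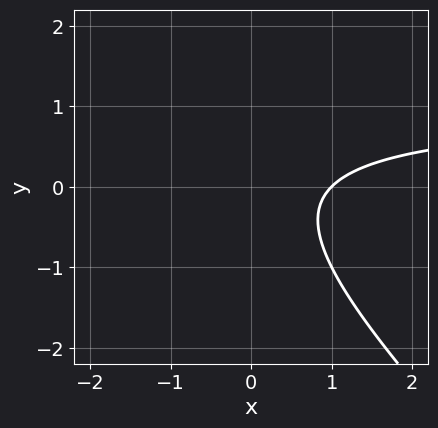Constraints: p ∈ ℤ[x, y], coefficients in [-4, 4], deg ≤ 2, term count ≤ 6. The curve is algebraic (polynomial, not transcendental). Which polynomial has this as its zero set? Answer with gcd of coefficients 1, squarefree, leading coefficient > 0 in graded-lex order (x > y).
x*y + y^2 - x + 1

Degree: no degree-1 curve has this shape, so deg p = 2.
Reading off the gridlines: one x-axis crossing is at x = 1; the curve avoids every integer y-axis point in the box.
Matching integer coefficients to the picture gives p.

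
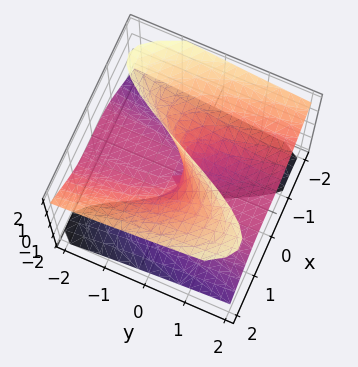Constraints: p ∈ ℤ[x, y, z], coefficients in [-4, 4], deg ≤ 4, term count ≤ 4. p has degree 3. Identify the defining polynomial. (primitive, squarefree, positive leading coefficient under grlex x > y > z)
2*x^3 - 3*x*z^2 + 3*y*z

1. deg p = 3. A generic line meets the surface in up to 3 points.
2. From the axis intercepts and sections: every point of the y-axis in the box is on the surface; it meets the x-axis at x = 0 (among the integer gridlines); the visible z-axis segment lies entirely on the surface.
3. Fitting integer coefficients to these (and the overall shape) gives p.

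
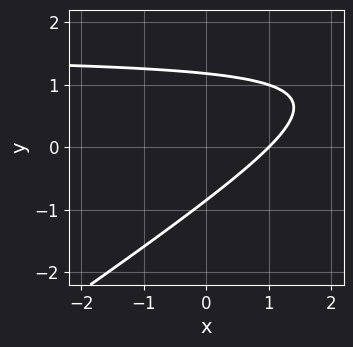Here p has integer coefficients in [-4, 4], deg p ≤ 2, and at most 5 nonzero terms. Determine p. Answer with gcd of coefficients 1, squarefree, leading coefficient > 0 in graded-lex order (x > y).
(a) Degree: no degree-1 curve has this shape, so deg p = 2.
(b) Observable constraints: it crosses the x-axis at the gridline x = 1.
(c) Matching integer coefficients to the picture gives p.

2*x*y - 3*y^2 - 3*x + y + 3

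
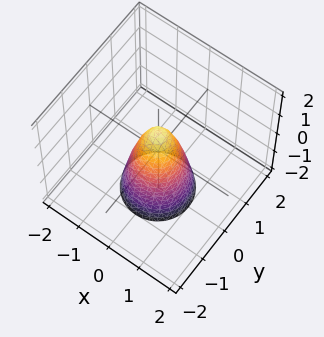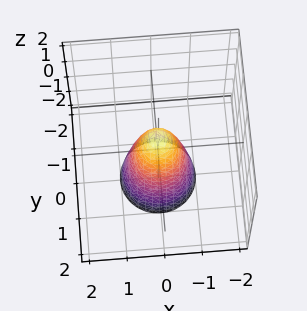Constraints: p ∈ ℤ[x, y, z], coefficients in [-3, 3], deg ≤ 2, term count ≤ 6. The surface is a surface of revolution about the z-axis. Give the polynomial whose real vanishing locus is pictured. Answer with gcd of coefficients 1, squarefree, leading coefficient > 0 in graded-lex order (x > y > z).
Degree: the shape is more complex than any degree-1 surface, so deg p = 2.
By symmetry, the z-axis is an axis of rotation, so x and y enter only as x² + y².
Observable constraints: one z-axis crossing is at z = 1; a circular section at z = -1 has radius between 0 and 1.
Putting this together gives p.

3*x^2 + 3*y^2 + z - 1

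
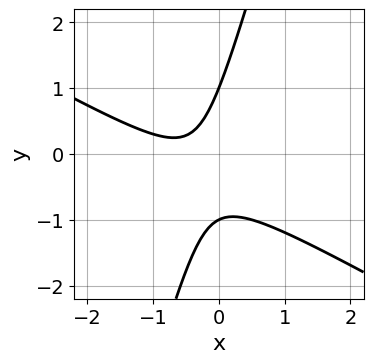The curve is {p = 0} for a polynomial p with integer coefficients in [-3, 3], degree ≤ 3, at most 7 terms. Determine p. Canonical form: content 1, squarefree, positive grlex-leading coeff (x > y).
2*x^2 + 3*x*y - y^2 + 2*x + 1

deg p = 2. A generic line meets the curve in up to 2 points.
Observable constraints: it misses every integer gridline on the x-axis; the y-axis gridline crossings are at y ∈ {-1, 1}.
Fitting integer coefficients to these (and the overall shape) gives p.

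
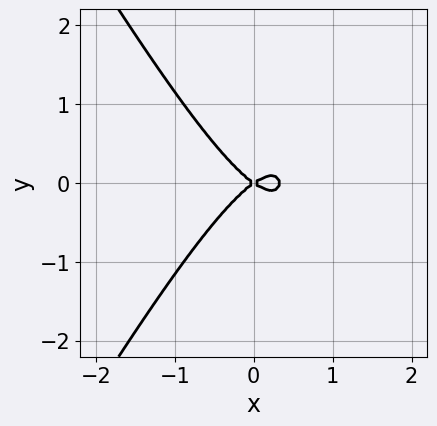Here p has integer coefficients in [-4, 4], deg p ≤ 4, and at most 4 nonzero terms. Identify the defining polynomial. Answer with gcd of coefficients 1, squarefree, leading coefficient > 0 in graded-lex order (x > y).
3*x^3 - x*y^2 - x^2 + 2*y^2

Degree: a generic line meets the curve in up to 3 points, so deg p = 3.
Symmetries: the y ↦ −y reflection is a symmetry, so y appears only in even powers.
Against the integer gridlines: one x-axis crossing is at x = 0; it meets the y-axis at y = 0 (among the integer gridlines).
Together with the visible shape, these determine p as stated.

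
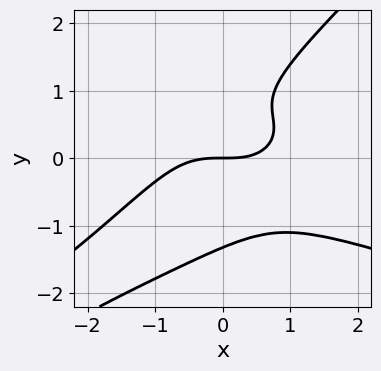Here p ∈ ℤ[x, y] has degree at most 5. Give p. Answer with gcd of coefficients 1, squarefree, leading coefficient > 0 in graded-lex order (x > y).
1. Degree: the shape is more complex than any degree-3 curve, so deg p = 4.
2. From the visible intercepts: it meets the x-axis at x = 0 (among the integer gridlines); it crosses the y-axis at the gridline y = 0.
3. Assembling these constraints gives the stated polynomial.

2*x*y^3 - 2*y^4 + x^3 + 2*y^2 - 2*y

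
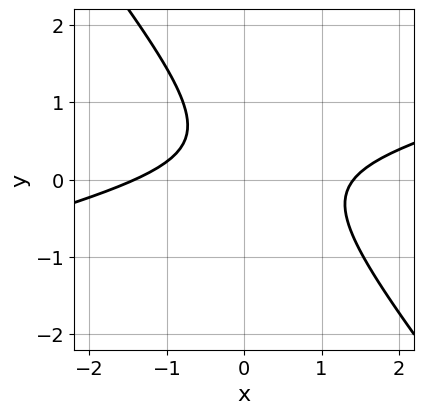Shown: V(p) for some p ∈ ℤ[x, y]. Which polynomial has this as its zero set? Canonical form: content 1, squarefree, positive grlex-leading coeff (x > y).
x^2 - 3*x*y - 3*y^2 + 2*y - 2

1. deg p = 2. No degree-1 curve has this shape.
2. From the axis intercepts and sections: the curve avoids every integer y-axis point in the box.
3. Together with the visible shape, these determine p as stated.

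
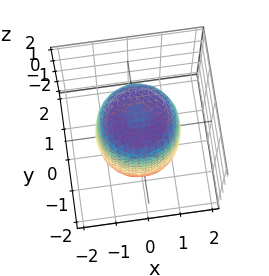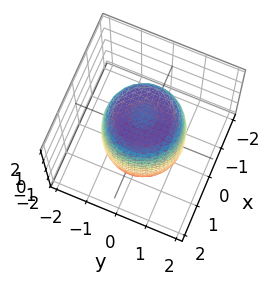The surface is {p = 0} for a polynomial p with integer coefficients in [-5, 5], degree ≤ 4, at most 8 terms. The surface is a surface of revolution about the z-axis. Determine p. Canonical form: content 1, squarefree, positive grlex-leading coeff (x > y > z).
Degree: the shape is more complex than any degree-3 surface, so deg p = 4.
Symmetries: every cross-section ⟂ z is a circle, so x, y appear only via x² + y².
Observable constraints: a circular section at z = 1 has radius between 1 and 2.
Assembling these constraints gives the stated polynomial.

2*x^4 + 4*x^2*y^2 + 2*y^4 - 2*x^2 - 2*y^2 + z^2 - 2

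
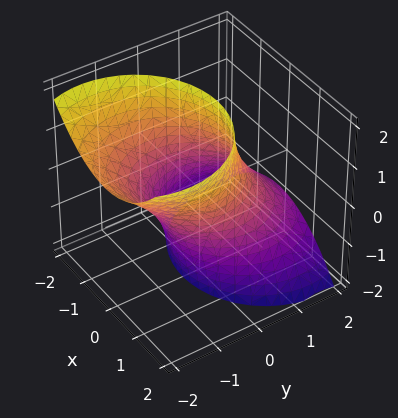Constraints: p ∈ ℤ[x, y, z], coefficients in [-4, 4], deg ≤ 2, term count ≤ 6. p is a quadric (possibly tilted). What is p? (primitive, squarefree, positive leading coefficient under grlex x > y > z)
2*x^2 + 2*y^2 + 3*y*z - 3

Degree: a generic line meets the surface in up to 2 points, so deg p = 2.
Reading off the gridlines: no z-intercept at any integer in the box.
The integer polynomial consistent with all of this is the stated p.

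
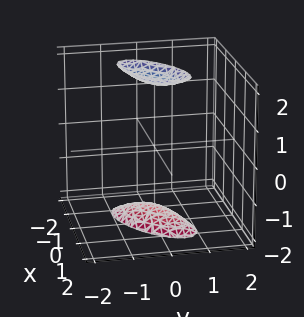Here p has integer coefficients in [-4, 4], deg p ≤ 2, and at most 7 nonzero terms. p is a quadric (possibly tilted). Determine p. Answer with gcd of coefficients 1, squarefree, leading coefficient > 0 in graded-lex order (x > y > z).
The picture has 2 separate pieces. They look like related sheets of one shape, so recover p as a whole.
The degree is 2 — a generic line meets the surface in up to 2 points.
From the axis intercepts and sections: no y-intercept at any integer in the box; the surface avoids every integer x-axis point in the box.
The integer polynomial consistent with all of this is the stated p.

2*x^2 - 3*x*y + 3*y^2 - z^2 + 3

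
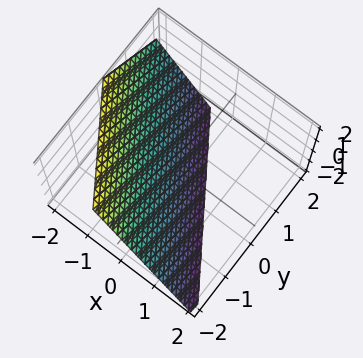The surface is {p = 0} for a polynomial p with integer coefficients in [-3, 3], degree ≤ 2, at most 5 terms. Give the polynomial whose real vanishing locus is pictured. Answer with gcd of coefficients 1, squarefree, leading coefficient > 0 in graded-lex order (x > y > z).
3*x + 2*y + 2*z + 2

First, the degree is 1 — the surface is flat (a plane).
Then, against the integer gridlines: one y-axis crossing is at y = -1; it meets the z-axis at z = -1 (among the integer gridlines).
Finally, solving for integer coefficients yields p as stated.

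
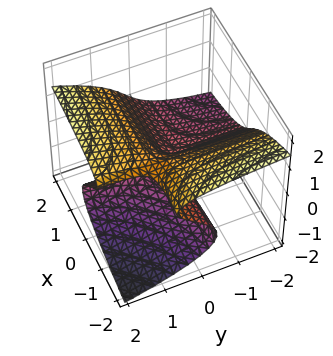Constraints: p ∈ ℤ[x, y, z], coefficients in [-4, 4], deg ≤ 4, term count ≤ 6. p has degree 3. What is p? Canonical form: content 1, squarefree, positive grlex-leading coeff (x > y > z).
3*z^3 - 2*x*y + 2*x*z - 2*y*z

First, degree: a generic line meets the surface in up to 3 points, so deg p = 3.
Next, from the visible intercepts: it crosses the z-axis at the gridline z = 0; the visible x-axis segment lies entirely on the surface; every point of the y-axis in the box is on the surface.
Finally, assembling these constraints gives the stated polynomial.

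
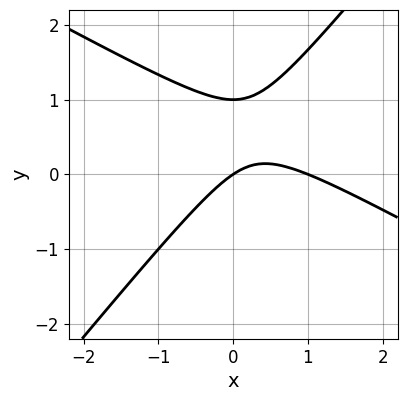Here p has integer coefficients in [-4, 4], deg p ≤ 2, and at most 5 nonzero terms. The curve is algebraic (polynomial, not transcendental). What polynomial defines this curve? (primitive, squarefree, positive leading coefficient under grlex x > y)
2*x^2 + 2*x*y - 3*y^2 - 2*x + 3*y

1. deg p = 2.
2. From the visible intercepts: among the integer gridlines, it crosses the y-axis at y ∈ {0, 1}; the x-axis gridline crossings are at x ∈ {0, 1}.
3. Together with the visible shape, these determine p as stated.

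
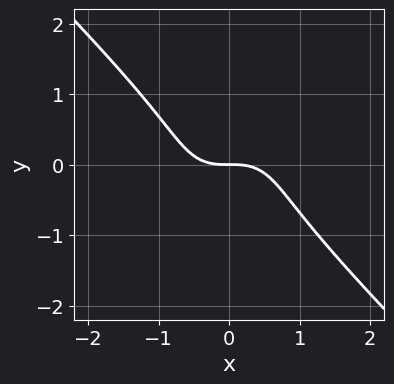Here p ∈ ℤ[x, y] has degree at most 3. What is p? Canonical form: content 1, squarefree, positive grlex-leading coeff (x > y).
x^3 + y^3 + y

(a) deg p = 3. A generic line meets the curve in up to 3 points.
(b) From the visible intercepts: it meets the x-axis at x = 0 (among the integer gridlines); it meets the y-axis at y = 0 (among the integer gridlines).
(c) Together with the visible shape, these determine p as stated.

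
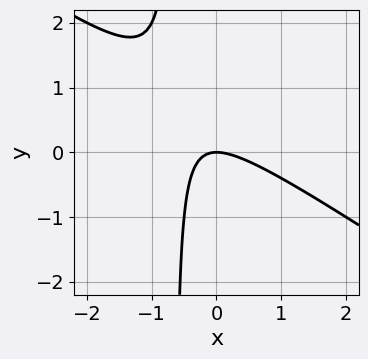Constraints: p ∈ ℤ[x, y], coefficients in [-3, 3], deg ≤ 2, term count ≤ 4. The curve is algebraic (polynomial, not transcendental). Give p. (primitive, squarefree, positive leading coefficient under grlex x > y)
2*x^2 + 3*x*y + 2*y

1. deg p = 2. The shape is more complex than any degree-1 curve.
2. From the axis intercepts and sections: it crosses the x-axis at the gridline x = 0; it meets the y-axis at y = 0 (among the integer gridlines).
3. Putting this together gives p.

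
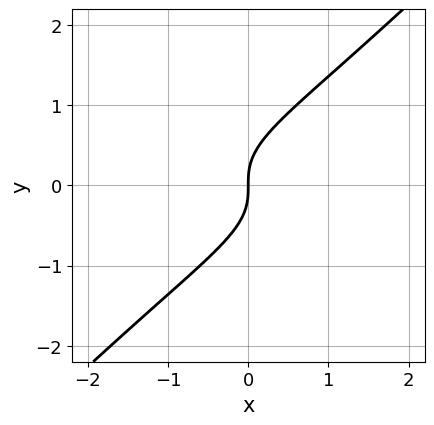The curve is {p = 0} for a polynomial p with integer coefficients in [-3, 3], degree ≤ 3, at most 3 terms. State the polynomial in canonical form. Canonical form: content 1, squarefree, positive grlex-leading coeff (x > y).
deg p = 3. The shape is more complex than any degree-2 curve.
Against the integer gridlines: it crosses the y-axis at the gridline y = 0; it meets the x-axis at x = 0 (among the integer gridlines).
Together with the visible shape, these determine p as stated.

3*x*y^2 - 3*y^3 + 2*x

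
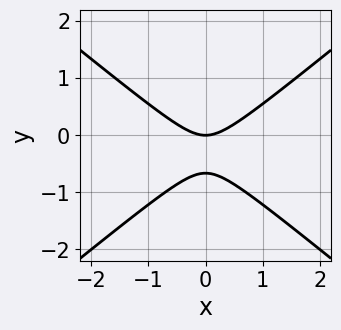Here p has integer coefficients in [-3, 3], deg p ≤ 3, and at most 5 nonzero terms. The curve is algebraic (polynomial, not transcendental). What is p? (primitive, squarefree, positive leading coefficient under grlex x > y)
(a) Degree: no degree-1 curve has this shape, so deg p = 2.
(b) Symmetries: the x ↦ −x reflection is a symmetry, so x appears only in even powers.
(c) Reading off the gridlines: it meets the x-axis at x = 0 (among the integer gridlines); it meets the y-axis at y = 0 (among the integer gridlines).
(d) Assembling these constraints gives the stated polynomial.

2*x^2 - 3*y^2 - 2*y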